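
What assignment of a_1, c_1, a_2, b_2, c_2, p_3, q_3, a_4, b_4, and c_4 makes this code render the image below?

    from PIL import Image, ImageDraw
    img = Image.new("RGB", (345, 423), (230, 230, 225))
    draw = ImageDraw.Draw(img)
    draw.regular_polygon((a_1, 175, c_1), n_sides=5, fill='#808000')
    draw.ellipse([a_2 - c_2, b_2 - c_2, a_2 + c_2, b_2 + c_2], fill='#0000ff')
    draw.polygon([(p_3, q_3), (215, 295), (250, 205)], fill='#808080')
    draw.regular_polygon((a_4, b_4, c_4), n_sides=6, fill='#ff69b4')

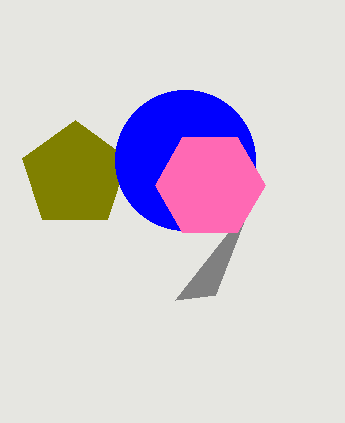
a_1 = 75; c_1 = 55; a_2 = 185; b_2 = 160; c_2 = 70; p_3 = 175; q_3 = 300; a_4 = 210; b_4 = 185; c_4 = 55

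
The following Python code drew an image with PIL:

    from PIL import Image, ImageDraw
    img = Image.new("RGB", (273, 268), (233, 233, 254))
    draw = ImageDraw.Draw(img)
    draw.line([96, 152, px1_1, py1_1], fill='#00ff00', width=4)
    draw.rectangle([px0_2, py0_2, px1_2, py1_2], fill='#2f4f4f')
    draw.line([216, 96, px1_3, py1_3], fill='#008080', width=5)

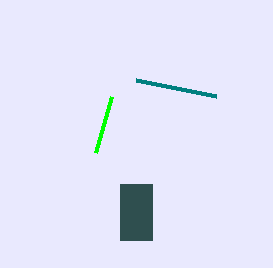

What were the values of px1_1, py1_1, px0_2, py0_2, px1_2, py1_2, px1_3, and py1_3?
px1_1 = 112
py1_1 = 96
px0_2 = 120
py0_2 = 184
px1_2 = 152
py1_2 = 240
px1_3 = 136
py1_3 = 80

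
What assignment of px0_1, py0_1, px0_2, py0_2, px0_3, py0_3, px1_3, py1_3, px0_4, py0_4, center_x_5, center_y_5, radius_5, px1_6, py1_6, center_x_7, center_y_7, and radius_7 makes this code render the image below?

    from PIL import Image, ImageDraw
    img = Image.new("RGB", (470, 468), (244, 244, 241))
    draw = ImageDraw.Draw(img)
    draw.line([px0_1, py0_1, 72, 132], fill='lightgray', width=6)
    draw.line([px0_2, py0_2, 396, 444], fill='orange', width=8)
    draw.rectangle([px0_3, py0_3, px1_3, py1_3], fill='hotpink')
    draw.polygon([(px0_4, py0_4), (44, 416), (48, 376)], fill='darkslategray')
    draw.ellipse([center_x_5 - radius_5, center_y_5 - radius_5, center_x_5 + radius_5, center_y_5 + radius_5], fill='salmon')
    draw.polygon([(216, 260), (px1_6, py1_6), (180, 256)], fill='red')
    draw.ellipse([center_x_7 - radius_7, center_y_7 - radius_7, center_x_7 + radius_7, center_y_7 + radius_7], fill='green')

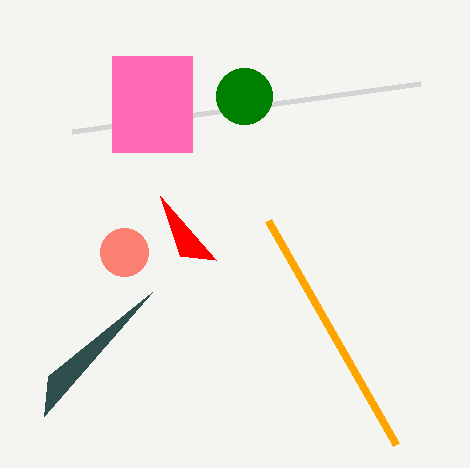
px0_1 = 420; py0_1 = 84; px0_2 = 268; py0_2 = 220; px0_3 = 112; py0_3 = 56; px1_3 = 192; py1_3 = 152; px0_4 = 152; py0_4 = 292; center_x_5 = 124; center_y_5 = 252; radius_5 = 24; px1_6 = 160; py1_6 = 196; center_x_7 = 244; center_y_7 = 96; radius_7 = 28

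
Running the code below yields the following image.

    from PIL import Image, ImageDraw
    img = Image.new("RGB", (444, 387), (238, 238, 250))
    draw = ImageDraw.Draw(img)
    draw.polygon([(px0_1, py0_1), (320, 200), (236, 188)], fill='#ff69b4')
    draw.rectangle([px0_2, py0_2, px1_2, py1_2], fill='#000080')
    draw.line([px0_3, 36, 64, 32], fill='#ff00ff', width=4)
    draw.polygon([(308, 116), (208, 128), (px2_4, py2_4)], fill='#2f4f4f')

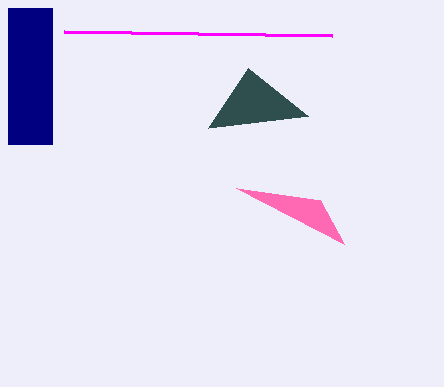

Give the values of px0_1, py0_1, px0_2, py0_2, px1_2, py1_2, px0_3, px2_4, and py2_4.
px0_1 = 344; py0_1 = 244; px0_2 = 8; py0_2 = 8; px1_2 = 52; py1_2 = 144; px0_3 = 332; px2_4 = 248; py2_4 = 68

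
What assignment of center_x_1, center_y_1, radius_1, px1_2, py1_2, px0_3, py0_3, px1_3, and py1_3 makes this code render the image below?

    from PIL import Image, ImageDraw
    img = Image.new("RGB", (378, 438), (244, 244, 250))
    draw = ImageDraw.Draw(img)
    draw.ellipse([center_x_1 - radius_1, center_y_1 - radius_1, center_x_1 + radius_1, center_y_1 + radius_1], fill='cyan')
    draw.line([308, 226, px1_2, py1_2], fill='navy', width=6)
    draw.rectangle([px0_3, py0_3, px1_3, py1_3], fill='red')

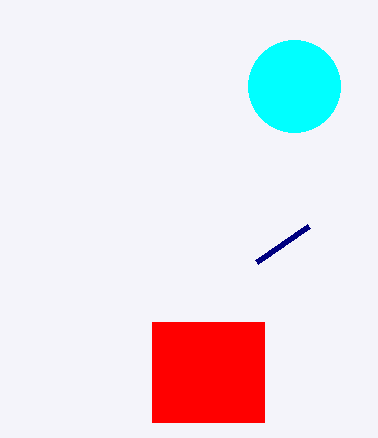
center_x_1 = 294, center_y_1 = 86, radius_1 = 46, px1_2 = 256, py1_2 = 262, px0_3 = 152, py0_3 = 322, px1_3 = 264, py1_3 = 422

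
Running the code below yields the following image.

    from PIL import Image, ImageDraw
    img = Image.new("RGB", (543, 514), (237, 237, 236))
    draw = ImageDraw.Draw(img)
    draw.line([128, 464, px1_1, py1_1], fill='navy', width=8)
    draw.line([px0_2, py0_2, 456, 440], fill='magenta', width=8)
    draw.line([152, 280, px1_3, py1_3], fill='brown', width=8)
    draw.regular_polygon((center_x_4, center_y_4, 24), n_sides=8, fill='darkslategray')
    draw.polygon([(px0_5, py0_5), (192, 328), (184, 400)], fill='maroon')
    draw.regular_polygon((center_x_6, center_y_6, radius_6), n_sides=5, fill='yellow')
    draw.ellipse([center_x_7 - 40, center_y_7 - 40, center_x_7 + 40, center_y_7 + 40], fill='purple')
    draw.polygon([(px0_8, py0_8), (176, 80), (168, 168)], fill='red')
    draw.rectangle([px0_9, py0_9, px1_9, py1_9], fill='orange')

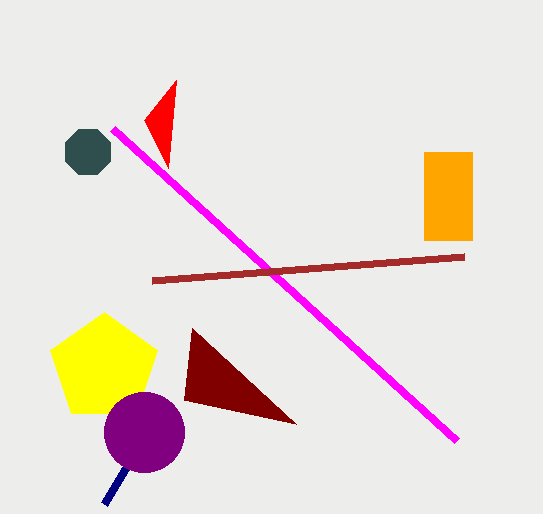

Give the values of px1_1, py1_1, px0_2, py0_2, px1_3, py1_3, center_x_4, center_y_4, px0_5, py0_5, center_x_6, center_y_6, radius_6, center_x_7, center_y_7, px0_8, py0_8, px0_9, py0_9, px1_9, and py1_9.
px1_1 = 104; py1_1 = 504; px0_2 = 112; py0_2 = 128; px1_3 = 464; py1_3 = 256; center_x_4 = 88; center_y_4 = 152; px0_5 = 296; py0_5 = 424; center_x_6 = 104; center_y_6 = 368; radius_6 = 56; center_x_7 = 144; center_y_7 = 432; px0_8 = 144; py0_8 = 120; px0_9 = 424; py0_9 = 152; px1_9 = 472; py1_9 = 240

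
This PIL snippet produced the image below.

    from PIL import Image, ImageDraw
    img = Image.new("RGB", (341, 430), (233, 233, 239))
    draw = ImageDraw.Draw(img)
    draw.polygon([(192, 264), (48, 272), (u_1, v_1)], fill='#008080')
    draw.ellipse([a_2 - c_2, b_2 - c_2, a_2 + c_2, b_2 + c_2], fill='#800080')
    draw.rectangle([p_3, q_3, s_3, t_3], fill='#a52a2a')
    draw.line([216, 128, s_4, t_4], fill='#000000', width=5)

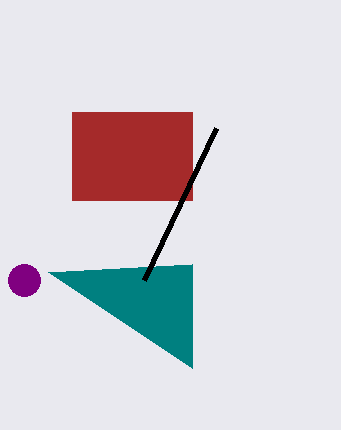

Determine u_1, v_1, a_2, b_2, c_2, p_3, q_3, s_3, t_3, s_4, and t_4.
u_1 = 192, v_1 = 368, a_2 = 24, b_2 = 280, c_2 = 16, p_3 = 72, q_3 = 112, s_3 = 192, t_3 = 200, s_4 = 144, t_4 = 280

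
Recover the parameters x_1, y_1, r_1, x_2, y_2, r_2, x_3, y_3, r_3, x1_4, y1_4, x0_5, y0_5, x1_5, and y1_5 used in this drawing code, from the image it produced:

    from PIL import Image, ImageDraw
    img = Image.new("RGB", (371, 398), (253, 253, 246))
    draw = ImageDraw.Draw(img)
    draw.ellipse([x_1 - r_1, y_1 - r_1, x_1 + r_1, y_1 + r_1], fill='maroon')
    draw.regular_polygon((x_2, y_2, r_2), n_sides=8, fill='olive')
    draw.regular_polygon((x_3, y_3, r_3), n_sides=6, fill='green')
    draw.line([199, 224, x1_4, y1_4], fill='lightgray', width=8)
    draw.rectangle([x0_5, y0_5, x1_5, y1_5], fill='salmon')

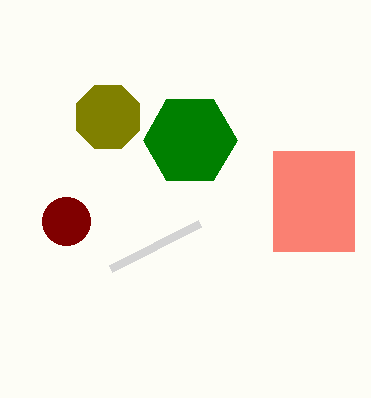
x_1 = 66, y_1 = 221, r_1 = 24, x_2 = 108, y_2 = 117, r_2 = 34, x_3 = 190, y_3 = 140, r_3 = 47, x1_4 = 110, y1_4 = 269, x0_5 = 273, y0_5 = 151, x1_5 = 354, y1_5 = 251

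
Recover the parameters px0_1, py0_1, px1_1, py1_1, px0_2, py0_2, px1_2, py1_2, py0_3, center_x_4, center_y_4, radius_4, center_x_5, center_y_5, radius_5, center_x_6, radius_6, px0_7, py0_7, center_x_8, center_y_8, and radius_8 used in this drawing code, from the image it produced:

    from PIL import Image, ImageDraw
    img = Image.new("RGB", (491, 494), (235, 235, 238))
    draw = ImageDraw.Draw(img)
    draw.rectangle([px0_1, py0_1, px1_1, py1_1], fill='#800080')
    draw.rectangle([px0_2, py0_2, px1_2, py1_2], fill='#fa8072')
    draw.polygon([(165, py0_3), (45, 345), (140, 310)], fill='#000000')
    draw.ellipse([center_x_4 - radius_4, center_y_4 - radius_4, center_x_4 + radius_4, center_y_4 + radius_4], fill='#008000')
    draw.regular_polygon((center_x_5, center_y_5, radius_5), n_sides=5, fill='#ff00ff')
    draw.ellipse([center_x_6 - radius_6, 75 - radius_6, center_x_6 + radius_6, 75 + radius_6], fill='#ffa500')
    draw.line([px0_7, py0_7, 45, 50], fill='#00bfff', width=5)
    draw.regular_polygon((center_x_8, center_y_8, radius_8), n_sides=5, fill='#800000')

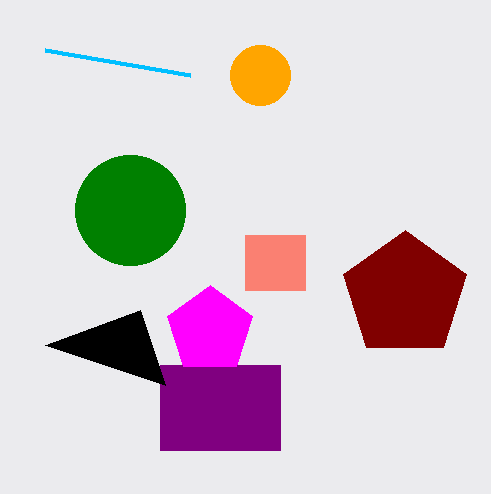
px0_1 = 160, py0_1 = 365, px1_1 = 280, py1_1 = 450, px0_2 = 245, py0_2 = 235, px1_2 = 305, py1_2 = 290, py0_3 = 385, center_x_4 = 130, center_y_4 = 210, radius_4 = 55, center_x_5 = 210, center_y_5 = 330, radius_5 = 45, center_x_6 = 260, radius_6 = 30, px0_7 = 190, py0_7 = 75, center_x_8 = 405, center_y_8 = 295, radius_8 = 65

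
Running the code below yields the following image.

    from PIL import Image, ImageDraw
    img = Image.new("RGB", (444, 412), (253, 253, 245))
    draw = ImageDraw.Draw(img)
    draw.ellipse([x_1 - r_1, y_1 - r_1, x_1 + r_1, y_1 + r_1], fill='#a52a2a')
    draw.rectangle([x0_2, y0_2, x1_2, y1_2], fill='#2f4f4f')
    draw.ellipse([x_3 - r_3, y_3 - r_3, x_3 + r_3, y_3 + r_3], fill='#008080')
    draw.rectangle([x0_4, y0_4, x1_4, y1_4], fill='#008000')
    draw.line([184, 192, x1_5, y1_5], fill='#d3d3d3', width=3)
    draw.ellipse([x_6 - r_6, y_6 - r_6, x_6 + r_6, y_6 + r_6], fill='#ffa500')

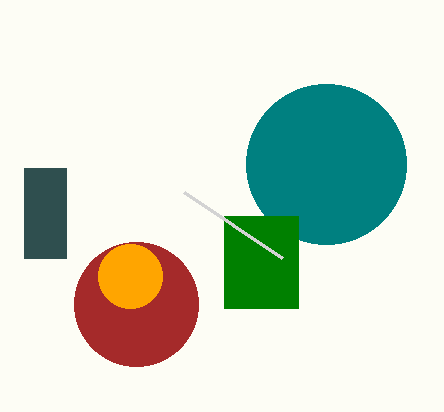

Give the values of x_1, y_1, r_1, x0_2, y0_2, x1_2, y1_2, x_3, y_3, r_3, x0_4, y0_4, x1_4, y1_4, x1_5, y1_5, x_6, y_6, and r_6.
x_1 = 136
y_1 = 304
r_1 = 62
x0_2 = 24
y0_2 = 168
x1_2 = 66
y1_2 = 258
x_3 = 326
y_3 = 164
r_3 = 80
x0_4 = 224
y0_4 = 216
x1_4 = 298
y1_4 = 308
x1_5 = 282
y1_5 = 258
x_6 = 130
y_6 = 276
r_6 = 32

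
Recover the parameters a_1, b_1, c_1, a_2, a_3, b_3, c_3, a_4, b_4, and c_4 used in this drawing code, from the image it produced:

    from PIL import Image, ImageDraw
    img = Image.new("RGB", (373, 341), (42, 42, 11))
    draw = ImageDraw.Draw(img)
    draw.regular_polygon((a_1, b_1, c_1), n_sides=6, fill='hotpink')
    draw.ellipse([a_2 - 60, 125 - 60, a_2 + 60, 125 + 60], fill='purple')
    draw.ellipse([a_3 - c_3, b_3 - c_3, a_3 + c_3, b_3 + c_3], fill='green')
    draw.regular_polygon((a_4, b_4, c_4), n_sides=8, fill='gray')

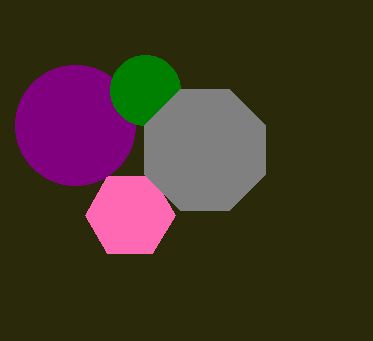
a_1 = 130; b_1 = 215; c_1 = 45; a_2 = 75; a_3 = 145; b_3 = 90; c_3 = 35; a_4 = 205; b_4 = 150; c_4 = 65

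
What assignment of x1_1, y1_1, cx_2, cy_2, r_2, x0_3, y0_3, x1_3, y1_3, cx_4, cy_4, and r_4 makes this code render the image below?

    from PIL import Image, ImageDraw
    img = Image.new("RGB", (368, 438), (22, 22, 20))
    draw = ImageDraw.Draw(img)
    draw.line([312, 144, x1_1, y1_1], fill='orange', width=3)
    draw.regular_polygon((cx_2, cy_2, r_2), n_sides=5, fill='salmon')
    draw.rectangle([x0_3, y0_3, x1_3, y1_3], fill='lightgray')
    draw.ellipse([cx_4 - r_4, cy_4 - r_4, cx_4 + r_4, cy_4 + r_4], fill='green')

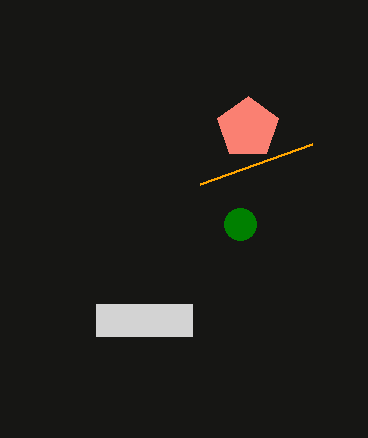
x1_1 = 200; y1_1 = 184; cx_2 = 248; cy_2 = 128; r_2 = 32; x0_3 = 96; y0_3 = 304; x1_3 = 192; y1_3 = 336; cx_4 = 240; cy_4 = 224; r_4 = 16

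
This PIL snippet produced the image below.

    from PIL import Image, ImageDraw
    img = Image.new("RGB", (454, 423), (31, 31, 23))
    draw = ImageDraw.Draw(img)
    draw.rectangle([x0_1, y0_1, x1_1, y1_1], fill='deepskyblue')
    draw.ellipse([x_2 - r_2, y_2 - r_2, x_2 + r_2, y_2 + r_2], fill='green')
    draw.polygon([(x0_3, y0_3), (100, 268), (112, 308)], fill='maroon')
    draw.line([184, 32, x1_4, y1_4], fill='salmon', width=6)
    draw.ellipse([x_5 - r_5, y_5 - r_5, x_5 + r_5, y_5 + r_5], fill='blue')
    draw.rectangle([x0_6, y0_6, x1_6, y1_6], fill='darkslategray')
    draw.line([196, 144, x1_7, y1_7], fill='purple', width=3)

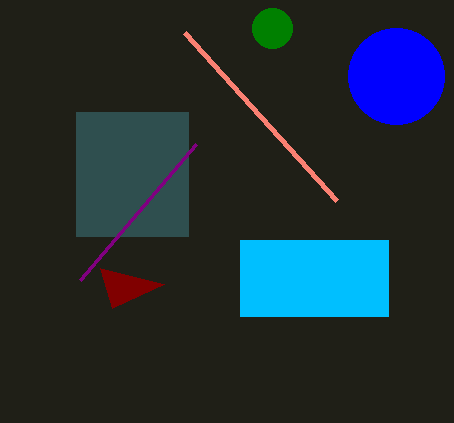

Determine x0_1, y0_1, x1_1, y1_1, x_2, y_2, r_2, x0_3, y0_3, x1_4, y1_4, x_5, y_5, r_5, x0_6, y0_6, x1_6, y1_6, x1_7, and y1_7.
x0_1 = 240
y0_1 = 240
x1_1 = 388
y1_1 = 316
x_2 = 272
y_2 = 28
r_2 = 20
x0_3 = 164
y0_3 = 284
x1_4 = 336
y1_4 = 200
x_5 = 396
y_5 = 76
r_5 = 48
x0_6 = 76
y0_6 = 112
x1_6 = 188
y1_6 = 236
x1_7 = 80
y1_7 = 280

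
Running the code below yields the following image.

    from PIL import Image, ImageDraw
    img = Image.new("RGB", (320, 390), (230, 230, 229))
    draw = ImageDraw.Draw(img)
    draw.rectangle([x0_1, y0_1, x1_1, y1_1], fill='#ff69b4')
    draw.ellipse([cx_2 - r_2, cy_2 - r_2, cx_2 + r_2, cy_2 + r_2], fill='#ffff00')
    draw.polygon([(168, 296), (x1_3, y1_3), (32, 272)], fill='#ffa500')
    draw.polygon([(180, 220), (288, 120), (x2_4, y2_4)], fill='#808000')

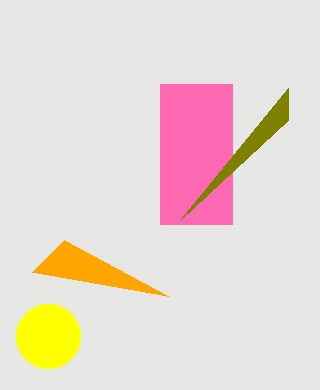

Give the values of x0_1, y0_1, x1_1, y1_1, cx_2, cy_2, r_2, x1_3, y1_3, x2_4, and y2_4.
x0_1 = 160, y0_1 = 84, x1_1 = 232, y1_1 = 224, cx_2 = 48, cy_2 = 336, r_2 = 32, x1_3 = 64, y1_3 = 240, x2_4 = 288, y2_4 = 88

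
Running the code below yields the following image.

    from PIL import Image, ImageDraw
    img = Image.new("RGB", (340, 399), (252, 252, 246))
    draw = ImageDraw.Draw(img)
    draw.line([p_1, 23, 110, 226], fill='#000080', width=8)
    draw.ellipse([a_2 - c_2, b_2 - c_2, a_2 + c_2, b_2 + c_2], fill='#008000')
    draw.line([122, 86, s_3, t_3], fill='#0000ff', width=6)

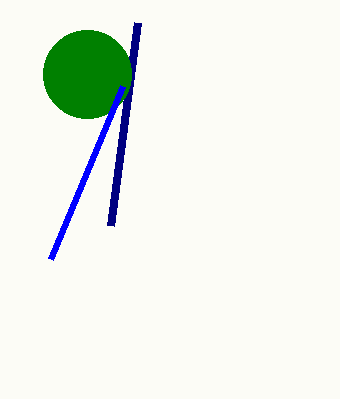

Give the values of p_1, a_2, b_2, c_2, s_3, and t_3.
p_1 = 137; a_2 = 87; b_2 = 74; c_2 = 44; s_3 = 50; t_3 = 259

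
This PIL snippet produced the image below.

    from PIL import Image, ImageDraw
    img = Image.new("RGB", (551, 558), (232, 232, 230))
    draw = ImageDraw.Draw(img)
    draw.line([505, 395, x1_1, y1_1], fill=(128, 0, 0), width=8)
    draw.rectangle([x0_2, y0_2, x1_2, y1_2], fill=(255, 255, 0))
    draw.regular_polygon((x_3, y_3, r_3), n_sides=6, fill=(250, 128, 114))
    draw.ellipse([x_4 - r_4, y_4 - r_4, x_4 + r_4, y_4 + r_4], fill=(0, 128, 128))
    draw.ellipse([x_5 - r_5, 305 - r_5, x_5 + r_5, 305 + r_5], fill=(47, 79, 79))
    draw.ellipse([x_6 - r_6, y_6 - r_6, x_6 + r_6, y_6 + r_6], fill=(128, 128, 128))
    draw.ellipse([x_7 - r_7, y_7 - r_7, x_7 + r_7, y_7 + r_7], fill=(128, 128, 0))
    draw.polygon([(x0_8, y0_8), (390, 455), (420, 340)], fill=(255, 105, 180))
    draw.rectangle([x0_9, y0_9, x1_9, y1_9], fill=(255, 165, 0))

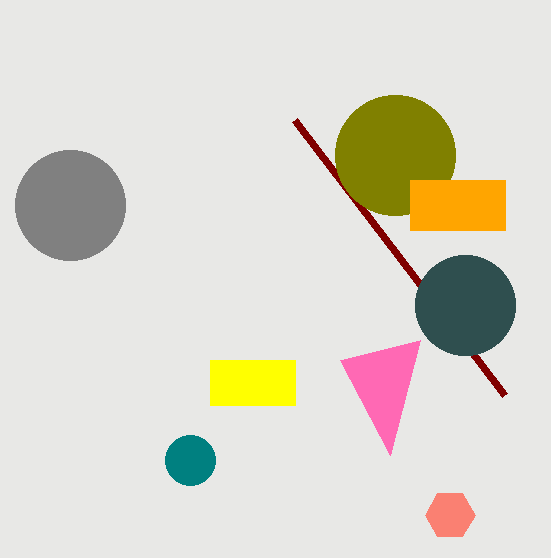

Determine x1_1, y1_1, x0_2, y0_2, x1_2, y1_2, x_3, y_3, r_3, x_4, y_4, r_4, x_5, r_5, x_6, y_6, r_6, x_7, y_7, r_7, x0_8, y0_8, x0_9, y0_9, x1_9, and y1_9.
x1_1 = 295
y1_1 = 120
x0_2 = 210
y0_2 = 360
x1_2 = 295
y1_2 = 405
x_3 = 450
y_3 = 515
r_3 = 25
x_4 = 190
y_4 = 460
r_4 = 25
x_5 = 465
r_5 = 50
x_6 = 70
y_6 = 205
r_6 = 55
x_7 = 395
y_7 = 155
r_7 = 60
x0_8 = 340
y0_8 = 360
x0_9 = 410
y0_9 = 180
x1_9 = 505
y1_9 = 230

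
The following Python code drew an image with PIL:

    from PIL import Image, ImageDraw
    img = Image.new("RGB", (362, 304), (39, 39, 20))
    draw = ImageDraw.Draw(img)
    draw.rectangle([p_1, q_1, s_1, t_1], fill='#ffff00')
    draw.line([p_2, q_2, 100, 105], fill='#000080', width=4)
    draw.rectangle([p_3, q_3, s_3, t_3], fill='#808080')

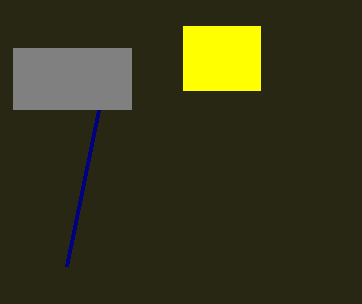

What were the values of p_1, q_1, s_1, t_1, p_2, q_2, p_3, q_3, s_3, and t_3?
p_1 = 183
q_1 = 26
s_1 = 260
t_1 = 90
p_2 = 67
q_2 = 266
p_3 = 13
q_3 = 48
s_3 = 131
t_3 = 109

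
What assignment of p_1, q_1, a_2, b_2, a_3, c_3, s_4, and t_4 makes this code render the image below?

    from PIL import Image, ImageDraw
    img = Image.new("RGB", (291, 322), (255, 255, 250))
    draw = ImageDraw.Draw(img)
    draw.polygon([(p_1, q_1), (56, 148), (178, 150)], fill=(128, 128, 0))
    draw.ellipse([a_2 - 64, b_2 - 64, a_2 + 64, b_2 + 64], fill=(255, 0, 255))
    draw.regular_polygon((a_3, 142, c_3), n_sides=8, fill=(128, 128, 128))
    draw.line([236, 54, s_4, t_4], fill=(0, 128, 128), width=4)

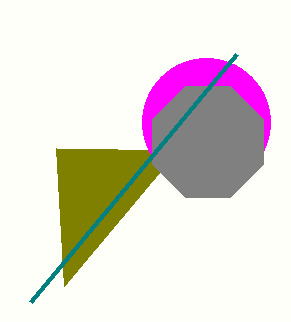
p_1 = 64
q_1 = 286
a_2 = 206
b_2 = 122
a_3 = 208
c_3 = 60
s_4 = 30
t_4 = 302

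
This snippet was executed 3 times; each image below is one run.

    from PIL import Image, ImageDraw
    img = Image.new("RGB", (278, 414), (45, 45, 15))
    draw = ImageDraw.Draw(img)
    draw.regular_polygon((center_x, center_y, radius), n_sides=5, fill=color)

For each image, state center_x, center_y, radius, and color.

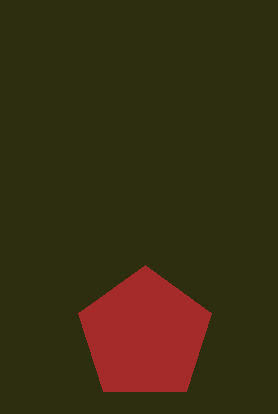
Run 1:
center_x = 145, center_y = 335, radius = 70, color = 'brown'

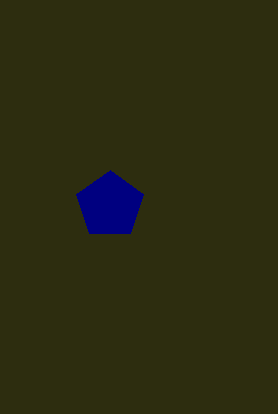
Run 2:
center_x = 110; center_y = 205; radius = 35; color = 'navy'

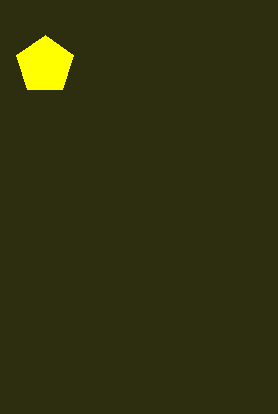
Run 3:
center_x = 45, center_y = 65, radius = 30, color = 'yellow'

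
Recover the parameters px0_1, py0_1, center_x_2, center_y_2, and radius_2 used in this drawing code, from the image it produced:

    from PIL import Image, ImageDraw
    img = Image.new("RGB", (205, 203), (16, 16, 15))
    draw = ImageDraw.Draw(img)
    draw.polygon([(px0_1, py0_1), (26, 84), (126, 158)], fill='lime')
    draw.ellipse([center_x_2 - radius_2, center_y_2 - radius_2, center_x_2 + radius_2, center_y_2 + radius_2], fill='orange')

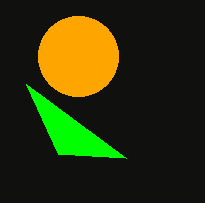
px0_1 = 58
py0_1 = 154
center_x_2 = 78
center_y_2 = 56
radius_2 = 40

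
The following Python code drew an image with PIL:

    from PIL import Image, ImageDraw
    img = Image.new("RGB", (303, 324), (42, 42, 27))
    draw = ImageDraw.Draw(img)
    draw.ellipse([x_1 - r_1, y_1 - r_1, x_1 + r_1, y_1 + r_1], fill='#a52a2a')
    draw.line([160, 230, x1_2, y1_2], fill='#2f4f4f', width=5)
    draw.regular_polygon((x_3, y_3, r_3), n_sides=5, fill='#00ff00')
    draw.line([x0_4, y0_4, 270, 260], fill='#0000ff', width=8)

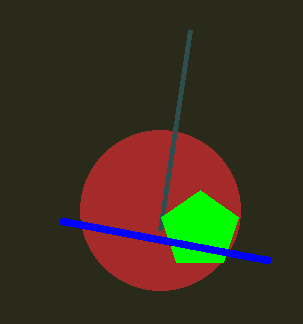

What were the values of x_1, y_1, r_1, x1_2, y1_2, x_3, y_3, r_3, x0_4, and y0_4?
x_1 = 160, y_1 = 210, r_1 = 80, x1_2 = 190, y1_2 = 30, x_3 = 200, y_3 = 230, r_3 = 40, x0_4 = 60, y0_4 = 220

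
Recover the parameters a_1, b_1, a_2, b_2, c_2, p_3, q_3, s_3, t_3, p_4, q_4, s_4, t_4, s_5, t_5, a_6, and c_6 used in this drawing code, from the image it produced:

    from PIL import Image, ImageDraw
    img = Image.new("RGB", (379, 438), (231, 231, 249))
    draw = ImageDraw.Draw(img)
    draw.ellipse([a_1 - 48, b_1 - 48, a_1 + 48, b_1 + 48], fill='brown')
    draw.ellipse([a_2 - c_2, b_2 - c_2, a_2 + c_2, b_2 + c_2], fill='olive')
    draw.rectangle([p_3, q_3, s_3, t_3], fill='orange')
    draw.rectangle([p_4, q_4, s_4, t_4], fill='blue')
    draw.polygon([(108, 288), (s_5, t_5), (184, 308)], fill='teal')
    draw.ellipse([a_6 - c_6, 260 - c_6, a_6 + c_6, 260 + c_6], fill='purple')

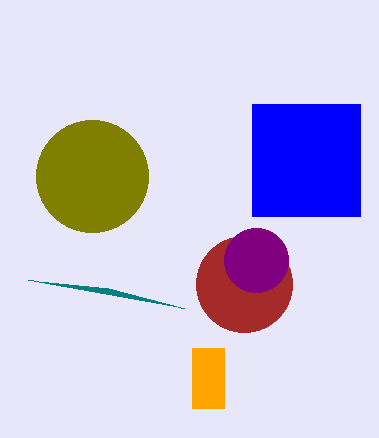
a_1 = 244, b_1 = 284, a_2 = 92, b_2 = 176, c_2 = 56, p_3 = 192, q_3 = 348, s_3 = 224, t_3 = 408, p_4 = 252, q_4 = 104, s_4 = 360, t_4 = 216, s_5 = 28, t_5 = 280, a_6 = 256, c_6 = 32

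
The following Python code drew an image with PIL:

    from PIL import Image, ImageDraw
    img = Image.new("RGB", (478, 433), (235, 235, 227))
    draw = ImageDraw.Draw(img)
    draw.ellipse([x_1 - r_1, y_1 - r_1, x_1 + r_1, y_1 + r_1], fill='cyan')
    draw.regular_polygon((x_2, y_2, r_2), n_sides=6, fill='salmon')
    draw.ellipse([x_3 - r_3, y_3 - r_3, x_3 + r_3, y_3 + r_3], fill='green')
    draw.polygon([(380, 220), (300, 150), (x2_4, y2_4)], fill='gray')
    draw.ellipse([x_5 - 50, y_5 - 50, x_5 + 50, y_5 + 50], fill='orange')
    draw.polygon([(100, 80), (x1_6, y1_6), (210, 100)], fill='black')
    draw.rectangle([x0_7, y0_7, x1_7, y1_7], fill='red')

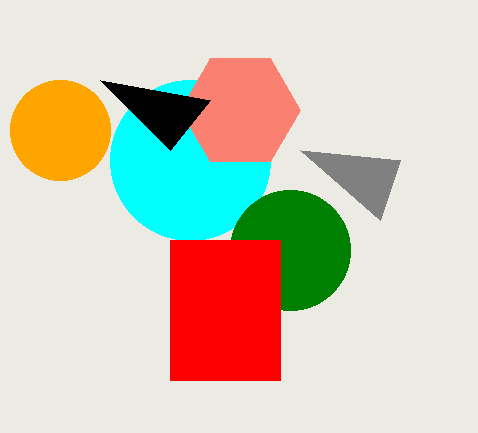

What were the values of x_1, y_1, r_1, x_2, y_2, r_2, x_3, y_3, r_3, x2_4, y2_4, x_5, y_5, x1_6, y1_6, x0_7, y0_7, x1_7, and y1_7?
x_1 = 190; y_1 = 160; r_1 = 80; x_2 = 240; y_2 = 110; r_2 = 60; x_3 = 290; y_3 = 250; r_3 = 60; x2_4 = 400; y2_4 = 160; x_5 = 60; y_5 = 130; x1_6 = 170; y1_6 = 150; x0_7 = 170; y0_7 = 240; x1_7 = 280; y1_7 = 380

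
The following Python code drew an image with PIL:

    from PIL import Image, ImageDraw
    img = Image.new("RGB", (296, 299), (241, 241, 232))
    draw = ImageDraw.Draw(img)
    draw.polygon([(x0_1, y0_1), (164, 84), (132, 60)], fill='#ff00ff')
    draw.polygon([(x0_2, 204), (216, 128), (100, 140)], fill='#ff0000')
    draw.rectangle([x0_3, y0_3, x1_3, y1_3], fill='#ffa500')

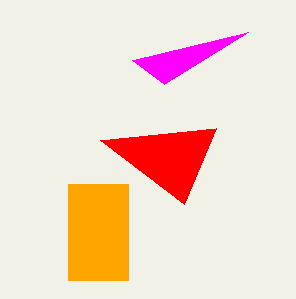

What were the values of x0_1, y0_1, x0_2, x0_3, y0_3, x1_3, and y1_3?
x0_1 = 248
y0_1 = 32
x0_2 = 184
x0_3 = 68
y0_3 = 184
x1_3 = 128
y1_3 = 280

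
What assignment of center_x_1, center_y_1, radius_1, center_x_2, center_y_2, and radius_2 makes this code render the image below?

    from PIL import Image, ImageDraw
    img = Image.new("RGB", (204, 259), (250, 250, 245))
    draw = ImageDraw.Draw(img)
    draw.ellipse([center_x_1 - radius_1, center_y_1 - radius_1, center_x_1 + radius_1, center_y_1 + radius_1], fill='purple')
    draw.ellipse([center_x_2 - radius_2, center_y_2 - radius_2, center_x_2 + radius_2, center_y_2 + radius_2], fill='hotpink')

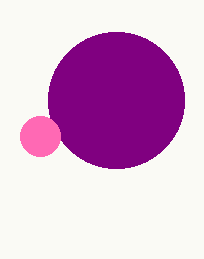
center_x_1 = 116; center_y_1 = 100; radius_1 = 68; center_x_2 = 40; center_y_2 = 136; radius_2 = 20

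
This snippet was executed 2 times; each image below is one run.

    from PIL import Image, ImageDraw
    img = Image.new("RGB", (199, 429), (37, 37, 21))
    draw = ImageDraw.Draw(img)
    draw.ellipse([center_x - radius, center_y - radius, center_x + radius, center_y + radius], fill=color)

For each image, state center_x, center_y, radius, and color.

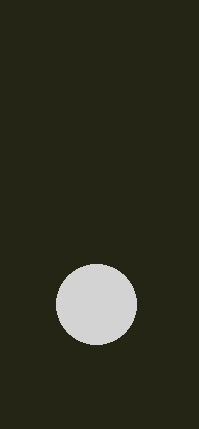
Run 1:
center_x = 96; center_y = 304; radius = 40; color = 'lightgray'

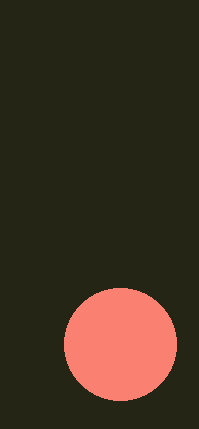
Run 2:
center_x = 120; center_y = 344; radius = 56; color = 'salmon'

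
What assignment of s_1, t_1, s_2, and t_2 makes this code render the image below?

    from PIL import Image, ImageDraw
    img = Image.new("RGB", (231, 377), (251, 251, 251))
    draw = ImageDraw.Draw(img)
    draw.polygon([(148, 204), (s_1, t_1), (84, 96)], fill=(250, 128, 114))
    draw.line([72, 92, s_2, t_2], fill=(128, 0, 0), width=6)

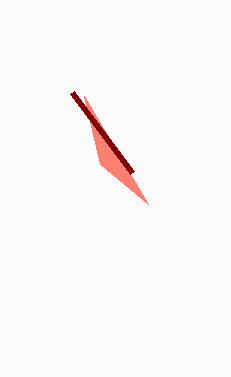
s_1 = 100, t_1 = 164, s_2 = 132, t_2 = 172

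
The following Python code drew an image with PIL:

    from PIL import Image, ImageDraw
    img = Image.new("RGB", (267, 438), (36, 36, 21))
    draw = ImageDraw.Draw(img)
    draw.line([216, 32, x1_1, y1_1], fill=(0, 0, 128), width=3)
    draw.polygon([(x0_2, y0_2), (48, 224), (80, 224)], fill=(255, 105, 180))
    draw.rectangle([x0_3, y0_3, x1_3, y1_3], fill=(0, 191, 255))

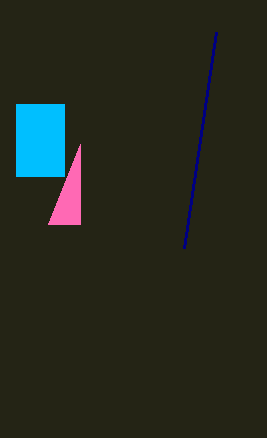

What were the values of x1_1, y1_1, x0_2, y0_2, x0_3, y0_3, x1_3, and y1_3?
x1_1 = 184, y1_1 = 248, x0_2 = 80, y0_2 = 144, x0_3 = 16, y0_3 = 104, x1_3 = 64, y1_3 = 176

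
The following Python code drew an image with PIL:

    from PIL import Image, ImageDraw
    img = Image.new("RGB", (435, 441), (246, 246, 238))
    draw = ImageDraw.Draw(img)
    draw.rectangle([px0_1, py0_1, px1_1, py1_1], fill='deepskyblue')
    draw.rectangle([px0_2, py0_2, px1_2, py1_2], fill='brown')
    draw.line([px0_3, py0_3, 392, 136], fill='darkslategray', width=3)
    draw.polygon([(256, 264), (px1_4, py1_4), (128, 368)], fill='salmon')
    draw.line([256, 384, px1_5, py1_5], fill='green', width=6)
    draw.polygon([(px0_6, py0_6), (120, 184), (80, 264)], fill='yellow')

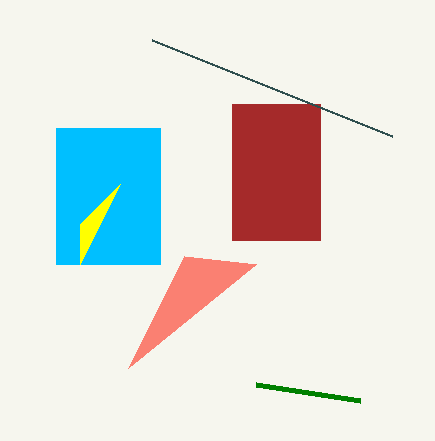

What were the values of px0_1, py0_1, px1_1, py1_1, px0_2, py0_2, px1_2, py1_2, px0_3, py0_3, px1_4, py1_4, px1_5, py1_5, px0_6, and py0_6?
px0_1 = 56, py0_1 = 128, px1_1 = 160, py1_1 = 264, px0_2 = 232, py0_2 = 104, px1_2 = 320, py1_2 = 240, px0_3 = 152, py0_3 = 40, px1_4 = 184, py1_4 = 256, px1_5 = 360, py1_5 = 400, px0_6 = 80, py0_6 = 224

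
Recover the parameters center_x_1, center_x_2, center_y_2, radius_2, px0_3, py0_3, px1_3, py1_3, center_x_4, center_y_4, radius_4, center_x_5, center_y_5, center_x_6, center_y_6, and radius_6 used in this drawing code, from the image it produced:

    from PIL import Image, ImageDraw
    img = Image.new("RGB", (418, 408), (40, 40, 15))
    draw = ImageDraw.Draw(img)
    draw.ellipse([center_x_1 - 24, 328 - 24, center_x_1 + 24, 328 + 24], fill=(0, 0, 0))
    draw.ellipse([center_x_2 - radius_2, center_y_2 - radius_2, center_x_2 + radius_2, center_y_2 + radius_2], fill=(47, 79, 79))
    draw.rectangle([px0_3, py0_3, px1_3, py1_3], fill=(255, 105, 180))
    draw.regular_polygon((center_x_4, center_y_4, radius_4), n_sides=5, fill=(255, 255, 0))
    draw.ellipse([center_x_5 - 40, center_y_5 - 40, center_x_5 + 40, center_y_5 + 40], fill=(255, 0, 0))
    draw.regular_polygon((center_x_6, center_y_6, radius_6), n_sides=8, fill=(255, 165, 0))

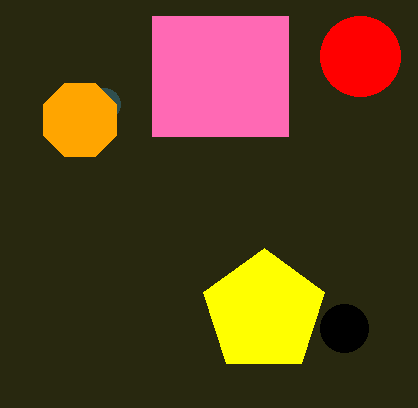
center_x_1 = 344, center_x_2 = 104, center_y_2 = 104, radius_2 = 16, px0_3 = 152, py0_3 = 16, px1_3 = 288, py1_3 = 136, center_x_4 = 264, center_y_4 = 312, radius_4 = 64, center_x_5 = 360, center_y_5 = 56, center_x_6 = 80, center_y_6 = 120, radius_6 = 40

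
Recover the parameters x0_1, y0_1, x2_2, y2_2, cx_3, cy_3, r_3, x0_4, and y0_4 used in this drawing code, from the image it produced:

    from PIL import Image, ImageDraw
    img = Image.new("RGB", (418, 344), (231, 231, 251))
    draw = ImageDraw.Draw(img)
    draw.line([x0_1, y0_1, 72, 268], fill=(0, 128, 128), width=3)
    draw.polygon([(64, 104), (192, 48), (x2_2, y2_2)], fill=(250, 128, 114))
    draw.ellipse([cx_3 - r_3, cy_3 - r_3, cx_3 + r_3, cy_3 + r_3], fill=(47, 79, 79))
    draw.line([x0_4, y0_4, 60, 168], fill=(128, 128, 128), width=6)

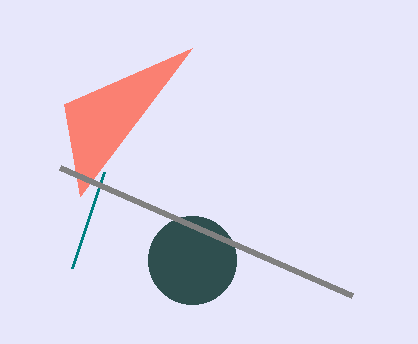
x0_1 = 104
y0_1 = 172
x2_2 = 80
y2_2 = 196
cx_3 = 192
cy_3 = 260
r_3 = 44
x0_4 = 352
y0_4 = 296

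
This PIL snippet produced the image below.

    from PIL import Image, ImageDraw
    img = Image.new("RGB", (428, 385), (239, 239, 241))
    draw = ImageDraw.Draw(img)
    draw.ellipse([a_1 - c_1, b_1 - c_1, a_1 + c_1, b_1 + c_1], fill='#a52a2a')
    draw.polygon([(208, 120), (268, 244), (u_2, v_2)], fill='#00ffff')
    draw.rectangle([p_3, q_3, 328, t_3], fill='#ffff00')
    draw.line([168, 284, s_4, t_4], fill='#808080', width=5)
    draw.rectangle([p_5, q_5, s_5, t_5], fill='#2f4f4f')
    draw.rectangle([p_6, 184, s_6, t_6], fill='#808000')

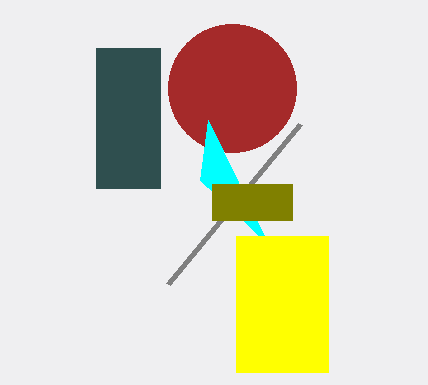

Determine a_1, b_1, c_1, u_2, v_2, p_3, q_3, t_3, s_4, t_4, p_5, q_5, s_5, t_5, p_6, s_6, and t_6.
a_1 = 232; b_1 = 88; c_1 = 64; u_2 = 200; v_2 = 180; p_3 = 236; q_3 = 236; t_3 = 372; s_4 = 300; t_4 = 124; p_5 = 96; q_5 = 48; s_5 = 160; t_5 = 188; p_6 = 212; s_6 = 292; t_6 = 220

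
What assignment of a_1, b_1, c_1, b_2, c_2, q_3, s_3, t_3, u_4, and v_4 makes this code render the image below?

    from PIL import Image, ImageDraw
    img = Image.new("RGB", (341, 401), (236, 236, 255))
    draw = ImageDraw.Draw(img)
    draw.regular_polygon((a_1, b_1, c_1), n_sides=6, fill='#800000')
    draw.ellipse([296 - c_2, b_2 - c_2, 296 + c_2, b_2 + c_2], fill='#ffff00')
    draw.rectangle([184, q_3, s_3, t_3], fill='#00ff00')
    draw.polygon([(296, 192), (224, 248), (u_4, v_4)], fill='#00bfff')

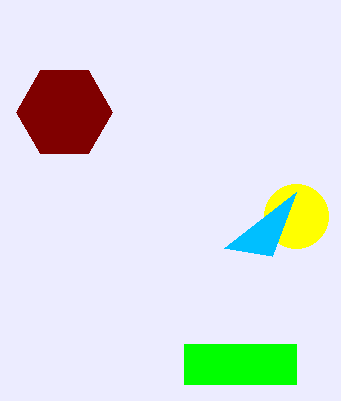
a_1 = 64
b_1 = 112
c_1 = 48
b_2 = 216
c_2 = 32
q_3 = 344
s_3 = 296
t_3 = 384
u_4 = 272
v_4 = 256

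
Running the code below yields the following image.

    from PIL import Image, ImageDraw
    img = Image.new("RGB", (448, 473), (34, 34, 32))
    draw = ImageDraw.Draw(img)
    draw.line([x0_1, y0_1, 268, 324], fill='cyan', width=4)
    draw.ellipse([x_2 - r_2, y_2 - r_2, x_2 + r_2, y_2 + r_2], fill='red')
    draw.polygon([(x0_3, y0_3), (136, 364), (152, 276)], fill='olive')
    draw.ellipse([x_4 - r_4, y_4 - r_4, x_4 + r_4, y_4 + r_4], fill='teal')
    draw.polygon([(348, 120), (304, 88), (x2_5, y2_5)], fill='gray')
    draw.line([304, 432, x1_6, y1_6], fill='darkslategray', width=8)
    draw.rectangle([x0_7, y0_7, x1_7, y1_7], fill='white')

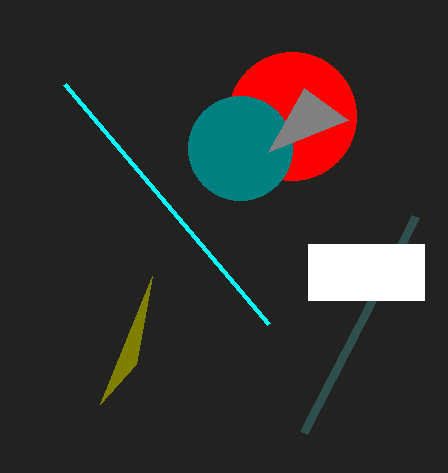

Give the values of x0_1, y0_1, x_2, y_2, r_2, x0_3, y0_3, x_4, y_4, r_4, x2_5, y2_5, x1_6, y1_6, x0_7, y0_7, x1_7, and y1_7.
x0_1 = 64
y0_1 = 84
x_2 = 292
y_2 = 116
r_2 = 64
x0_3 = 100
y0_3 = 404
x_4 = 240
y_4 = 148
r_4 = 52
x2_5 = 268
y2_5 = 152
x1_6 = 416
y1_6 = 216
x0_7 = 308
y0_7 = 244
x1_7 = 424
y1_7 = 300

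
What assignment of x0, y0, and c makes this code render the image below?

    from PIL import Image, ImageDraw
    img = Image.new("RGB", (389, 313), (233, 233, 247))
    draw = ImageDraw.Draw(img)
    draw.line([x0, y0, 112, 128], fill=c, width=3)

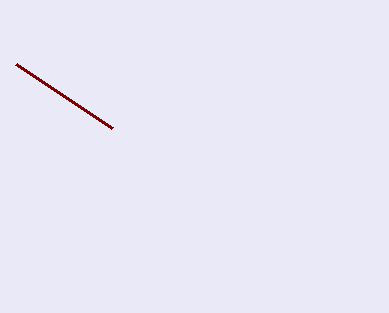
x0 = 16
y0 = 64
c = 'maroon'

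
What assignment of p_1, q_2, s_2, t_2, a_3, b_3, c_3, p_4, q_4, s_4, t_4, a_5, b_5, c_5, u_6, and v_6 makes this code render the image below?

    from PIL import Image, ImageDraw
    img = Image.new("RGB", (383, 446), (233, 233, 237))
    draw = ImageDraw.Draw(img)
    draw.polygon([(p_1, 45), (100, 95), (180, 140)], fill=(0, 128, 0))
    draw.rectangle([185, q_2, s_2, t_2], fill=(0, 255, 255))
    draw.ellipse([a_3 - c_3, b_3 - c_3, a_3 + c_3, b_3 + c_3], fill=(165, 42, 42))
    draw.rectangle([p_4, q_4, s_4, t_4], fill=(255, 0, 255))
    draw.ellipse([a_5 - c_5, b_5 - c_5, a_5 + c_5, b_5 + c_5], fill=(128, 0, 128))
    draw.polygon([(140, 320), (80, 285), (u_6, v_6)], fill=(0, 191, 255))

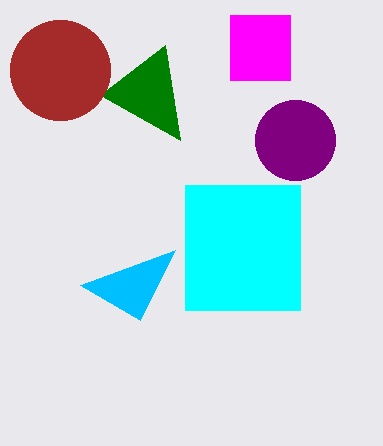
p_1 = 165, q_2 = 185, s_2 = 300, t_2 = 310, a_3 = 60, b_3 = 70, c_3 = 50, p_4 = 230, q_4 = 15, s_4 = 290, t_4 = 80, a_5 = 295, b_5 = 140, c_5 = 40, u_6 = 175, v_6 = 250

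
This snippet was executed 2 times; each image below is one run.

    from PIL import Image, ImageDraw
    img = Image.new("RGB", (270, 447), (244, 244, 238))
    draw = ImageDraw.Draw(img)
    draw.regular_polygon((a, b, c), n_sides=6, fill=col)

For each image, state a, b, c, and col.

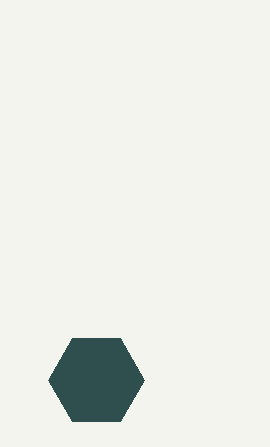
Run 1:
a = 96, b = 380, c = 48, col = 'darkslategray'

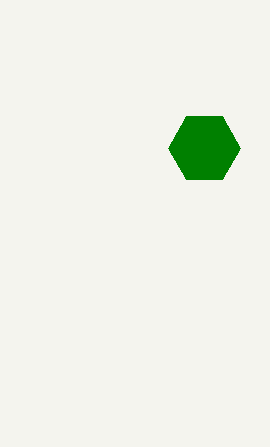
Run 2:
a = 204; b = 148; c = 36; col = 'green'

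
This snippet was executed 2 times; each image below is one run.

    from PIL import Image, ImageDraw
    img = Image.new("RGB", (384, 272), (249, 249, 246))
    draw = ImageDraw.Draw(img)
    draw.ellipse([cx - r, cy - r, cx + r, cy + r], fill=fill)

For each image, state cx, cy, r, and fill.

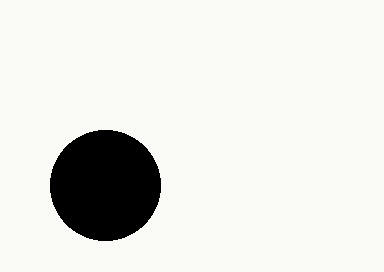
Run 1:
cx = 105
cy = 185
r = 55
fill = 'black'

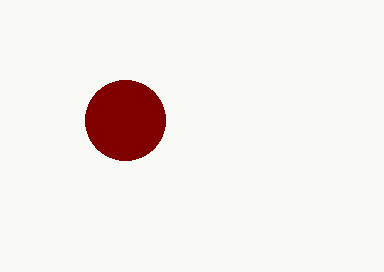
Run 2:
cx = 125
cy = 120
r = 40
fill = 'maroon'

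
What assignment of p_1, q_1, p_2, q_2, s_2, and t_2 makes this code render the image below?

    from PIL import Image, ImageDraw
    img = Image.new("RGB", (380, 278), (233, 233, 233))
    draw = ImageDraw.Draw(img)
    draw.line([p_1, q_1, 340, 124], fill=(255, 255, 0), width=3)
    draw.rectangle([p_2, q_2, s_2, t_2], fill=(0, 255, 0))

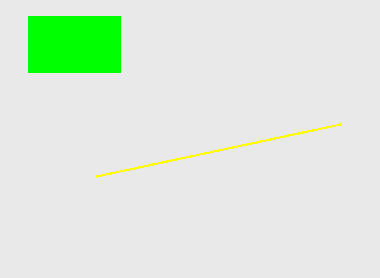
p_1 = 96; q_1 = 176; p_2 = 28; q_2 = 16; s_2 = 120; t_2 = 72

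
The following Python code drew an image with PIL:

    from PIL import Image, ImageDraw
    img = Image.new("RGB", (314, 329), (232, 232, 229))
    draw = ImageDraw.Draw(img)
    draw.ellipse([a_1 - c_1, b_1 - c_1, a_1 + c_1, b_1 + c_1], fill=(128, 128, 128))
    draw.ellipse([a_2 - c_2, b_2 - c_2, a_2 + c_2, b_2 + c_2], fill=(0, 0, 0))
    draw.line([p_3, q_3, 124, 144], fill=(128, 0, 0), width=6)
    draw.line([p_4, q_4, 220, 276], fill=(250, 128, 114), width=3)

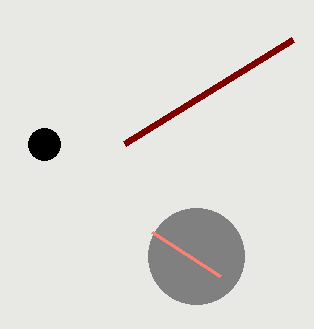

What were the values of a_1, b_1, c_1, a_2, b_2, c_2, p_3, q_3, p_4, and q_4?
a_1 = 196
b_1 = 256
c_1 = 48
a_2 = 44
b_2 = 144
c_2 = 16
p_3 = 292
q_3 = 40
p_4 = 152
q_4 = 232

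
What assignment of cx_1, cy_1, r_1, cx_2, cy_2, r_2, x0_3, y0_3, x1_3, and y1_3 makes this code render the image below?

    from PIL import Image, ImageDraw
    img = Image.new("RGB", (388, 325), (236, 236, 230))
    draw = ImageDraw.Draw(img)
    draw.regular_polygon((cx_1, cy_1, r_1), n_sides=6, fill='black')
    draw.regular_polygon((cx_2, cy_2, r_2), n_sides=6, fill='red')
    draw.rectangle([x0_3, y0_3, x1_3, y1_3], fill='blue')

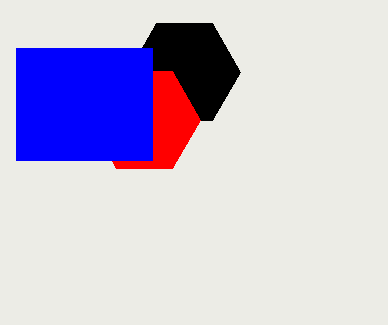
cx_1 = 184; cy_1 = 72; r_1 = 56; cx_2 = 144; cy_2 = 120; r_2 = 56; x0_3 = 16; y0_3 = 48; x1_3 = 152; y1_3 = 160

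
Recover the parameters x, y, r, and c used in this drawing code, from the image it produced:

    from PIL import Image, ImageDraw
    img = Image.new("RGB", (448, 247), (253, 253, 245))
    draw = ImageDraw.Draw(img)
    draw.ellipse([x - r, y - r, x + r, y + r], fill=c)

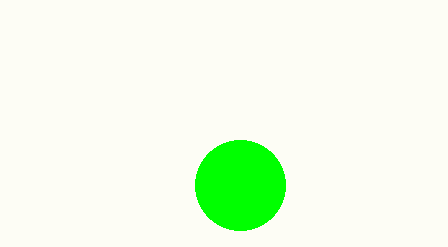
x = 240, y = 185, r = 45, c = 'lime'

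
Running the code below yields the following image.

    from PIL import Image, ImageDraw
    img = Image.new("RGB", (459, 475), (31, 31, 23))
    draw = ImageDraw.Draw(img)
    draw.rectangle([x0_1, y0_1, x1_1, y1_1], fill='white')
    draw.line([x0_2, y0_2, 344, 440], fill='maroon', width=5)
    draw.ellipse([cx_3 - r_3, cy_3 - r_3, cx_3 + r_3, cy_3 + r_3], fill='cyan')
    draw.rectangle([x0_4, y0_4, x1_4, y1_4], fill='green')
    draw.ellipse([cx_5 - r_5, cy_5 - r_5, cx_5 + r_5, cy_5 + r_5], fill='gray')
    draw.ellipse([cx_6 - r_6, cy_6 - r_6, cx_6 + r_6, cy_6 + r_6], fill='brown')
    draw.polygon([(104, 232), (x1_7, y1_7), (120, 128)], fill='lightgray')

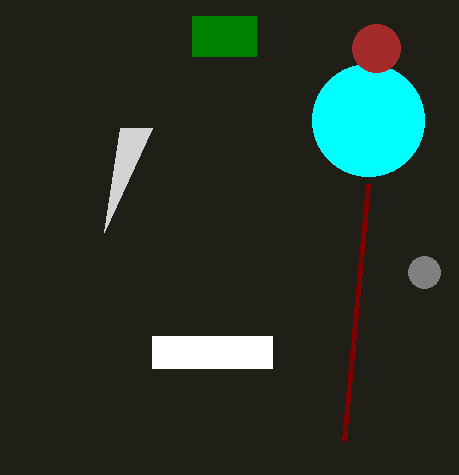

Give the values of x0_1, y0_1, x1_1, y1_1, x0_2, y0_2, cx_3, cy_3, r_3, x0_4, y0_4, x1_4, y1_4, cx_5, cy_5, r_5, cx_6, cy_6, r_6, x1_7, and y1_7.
x0_1 = 152; y0_1 = 336; x1_1 = 272; y1_1 = 368; x0_2 = 368; y0_2 = 184; cx_3 = 368; cy_3 = 120; r_3 = 56; x0_4 = 192; y0_4 = 16; x1_4 = 256; y1_4 = 56; cx_5 = 424; cy_5 = 272; r_5 = 16; cx_6 = 376; cy_6 = 48; r_6 = 24; x1_7 = 152; y1_7 = 128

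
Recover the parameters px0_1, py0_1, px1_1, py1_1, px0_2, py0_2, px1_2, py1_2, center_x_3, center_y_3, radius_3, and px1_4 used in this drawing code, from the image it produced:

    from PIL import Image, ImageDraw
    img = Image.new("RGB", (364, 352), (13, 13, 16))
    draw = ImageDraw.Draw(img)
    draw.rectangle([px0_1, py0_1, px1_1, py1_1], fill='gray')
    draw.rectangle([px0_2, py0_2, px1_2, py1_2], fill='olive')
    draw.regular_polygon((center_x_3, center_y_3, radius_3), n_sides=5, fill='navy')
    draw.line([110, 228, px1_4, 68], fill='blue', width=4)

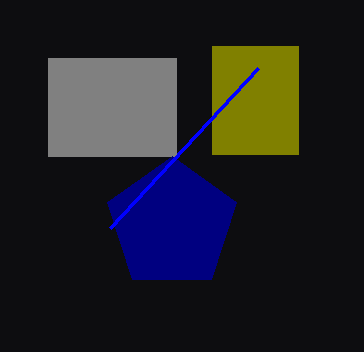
px0_1 = 48; py0_1 = 58; px1_1 = 176; py1_1 = 156; px0_2 = 212; py0_2 = 46; px1_2 = 298; py1_2 = 154; center_x_3 = 172; center_y_3 = 224; radius_3 = 68; px1_4 = 258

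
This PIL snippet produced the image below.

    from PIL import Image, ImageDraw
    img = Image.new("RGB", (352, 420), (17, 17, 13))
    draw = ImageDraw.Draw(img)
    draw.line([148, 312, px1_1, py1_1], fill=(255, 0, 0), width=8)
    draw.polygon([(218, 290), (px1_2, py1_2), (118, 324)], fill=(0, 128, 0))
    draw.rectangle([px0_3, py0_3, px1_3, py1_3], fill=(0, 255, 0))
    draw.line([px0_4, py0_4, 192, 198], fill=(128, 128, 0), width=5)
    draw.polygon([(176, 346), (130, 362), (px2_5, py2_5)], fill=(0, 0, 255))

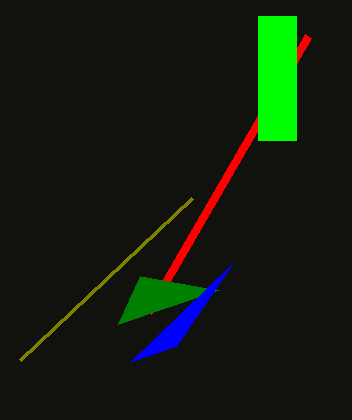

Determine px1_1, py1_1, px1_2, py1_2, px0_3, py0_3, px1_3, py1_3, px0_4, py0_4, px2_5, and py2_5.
px1_1 = 308; py1_1 = 36; px1_2 = 140; py1_2 = 276; px0_3 = 258; py0_3 = 16; px1_3 = 296; py1_3 = 140; px0_4 = 20; py0_4 = 360; px2_5 = 232; py2_5 = 264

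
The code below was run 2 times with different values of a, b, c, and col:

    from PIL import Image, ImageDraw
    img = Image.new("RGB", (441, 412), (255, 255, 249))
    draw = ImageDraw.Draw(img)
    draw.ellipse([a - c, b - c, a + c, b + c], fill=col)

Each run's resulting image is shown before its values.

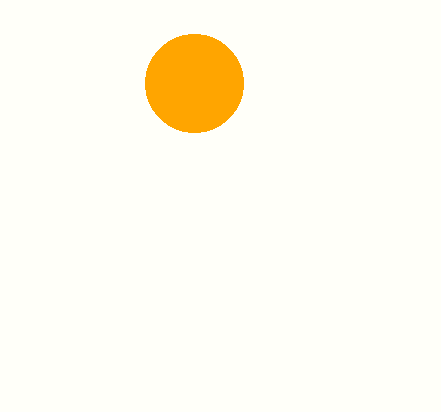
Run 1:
a = 194
b = 83
c = 49
col = 'orange'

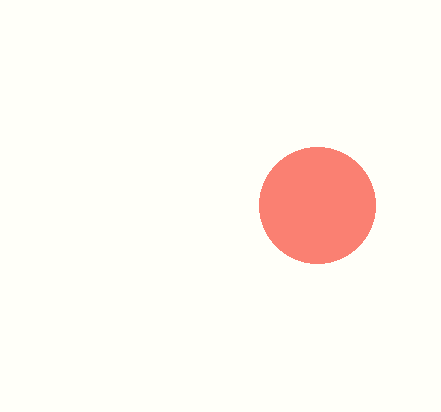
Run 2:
a = 317; b = 205; c = 58; col = 'salmon'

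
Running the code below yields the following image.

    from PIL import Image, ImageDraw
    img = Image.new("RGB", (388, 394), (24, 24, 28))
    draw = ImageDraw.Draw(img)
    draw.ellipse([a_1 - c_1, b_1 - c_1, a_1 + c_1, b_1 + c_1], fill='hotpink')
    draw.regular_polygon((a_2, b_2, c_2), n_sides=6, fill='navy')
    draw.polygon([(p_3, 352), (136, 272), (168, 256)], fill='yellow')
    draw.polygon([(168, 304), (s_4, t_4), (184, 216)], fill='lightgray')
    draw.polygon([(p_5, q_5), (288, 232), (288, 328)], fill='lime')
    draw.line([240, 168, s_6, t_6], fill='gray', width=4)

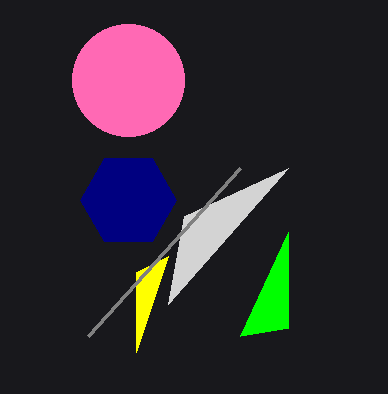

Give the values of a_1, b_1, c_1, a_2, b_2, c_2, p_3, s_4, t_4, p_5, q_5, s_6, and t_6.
a_1 = 128, b_1 = 80, c_1 = 56, a_2 = 128, b_2 = 200, c_2 = 48, p_3 = 136, s_4 = 288, t_4 = 168, p_5 = 240, q_5 = 336, s_6 = 88, t_6 = 336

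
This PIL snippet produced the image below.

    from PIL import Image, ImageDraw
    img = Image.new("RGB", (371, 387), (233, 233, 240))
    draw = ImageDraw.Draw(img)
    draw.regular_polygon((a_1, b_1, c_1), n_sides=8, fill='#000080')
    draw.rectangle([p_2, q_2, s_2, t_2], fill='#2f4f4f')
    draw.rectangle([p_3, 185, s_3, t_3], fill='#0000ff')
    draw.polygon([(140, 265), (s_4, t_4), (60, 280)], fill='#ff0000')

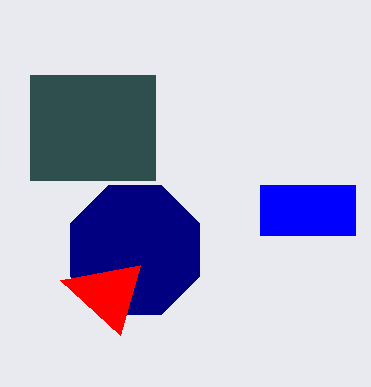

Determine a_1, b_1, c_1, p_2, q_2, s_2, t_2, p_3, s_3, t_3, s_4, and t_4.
a_1 = 135, b_1 = 250, c_1 = 70, p_2 = 30, q_2 = 75, s_2 = 155, t_2 = 180, p_3 = 260, s_3 = 355, t_3 = 235, s_4 = 120, t_4 = 335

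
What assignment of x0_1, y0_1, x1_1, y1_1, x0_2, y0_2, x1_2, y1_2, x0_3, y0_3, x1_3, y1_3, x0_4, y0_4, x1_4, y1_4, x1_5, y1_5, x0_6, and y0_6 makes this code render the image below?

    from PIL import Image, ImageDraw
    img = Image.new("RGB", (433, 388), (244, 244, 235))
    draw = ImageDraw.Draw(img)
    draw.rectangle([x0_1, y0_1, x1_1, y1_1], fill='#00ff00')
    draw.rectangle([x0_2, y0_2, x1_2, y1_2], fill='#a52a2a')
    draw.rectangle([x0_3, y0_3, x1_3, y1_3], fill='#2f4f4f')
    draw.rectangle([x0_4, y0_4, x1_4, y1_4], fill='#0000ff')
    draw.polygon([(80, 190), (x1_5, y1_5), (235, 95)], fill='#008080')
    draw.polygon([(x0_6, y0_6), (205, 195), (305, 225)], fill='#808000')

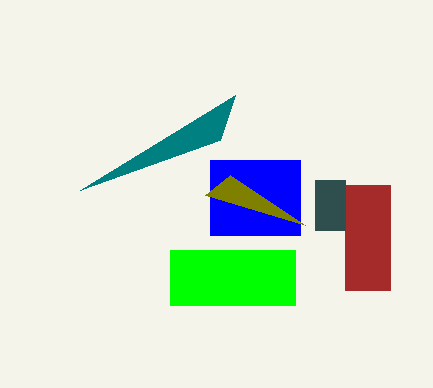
x0_1 = 170, y0_1 = 250, x1_1 = 295, y1_1 = 305, x0_2 = 345, y0_2 = 185, x1_2 = 390, y1_2 = 290, x0_3 = 315, y0_3 = 180, x1_3 = 345, y1_3 = 230, x0_4 = 210, y0_4 = 160, x1_4 = 300, y1_4 = 235, x1_5 = 220, y1_5 = 140, x0_6 = 230, y0_6 = 175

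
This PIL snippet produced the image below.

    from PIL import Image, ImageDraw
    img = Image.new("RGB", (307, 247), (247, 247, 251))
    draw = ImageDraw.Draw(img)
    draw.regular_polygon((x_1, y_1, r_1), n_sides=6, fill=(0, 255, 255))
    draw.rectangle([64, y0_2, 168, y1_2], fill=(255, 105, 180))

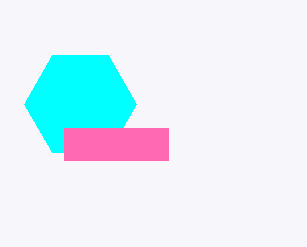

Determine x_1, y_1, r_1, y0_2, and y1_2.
x_1 = 80, y_1 = 104, r_1 = 56, y0_2 = 128, y1_2 = 160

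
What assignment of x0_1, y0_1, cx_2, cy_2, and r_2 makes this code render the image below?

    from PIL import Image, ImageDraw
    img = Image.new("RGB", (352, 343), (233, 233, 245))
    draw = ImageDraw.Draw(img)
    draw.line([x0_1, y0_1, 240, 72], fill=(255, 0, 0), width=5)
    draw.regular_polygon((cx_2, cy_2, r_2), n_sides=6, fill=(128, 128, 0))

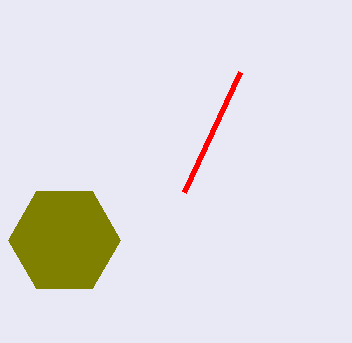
x0_1 = 184, y0_1 = 192, cx_2 = 64, cy_2 = 240, r_2 = 56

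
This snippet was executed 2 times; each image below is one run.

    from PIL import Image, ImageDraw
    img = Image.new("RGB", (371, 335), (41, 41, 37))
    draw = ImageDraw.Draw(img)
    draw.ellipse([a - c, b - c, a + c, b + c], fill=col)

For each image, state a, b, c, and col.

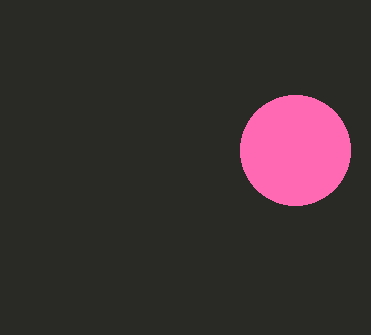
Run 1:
a = 295; b = 150; c = 55; col = 'hotpink'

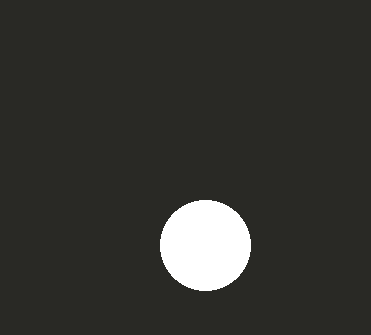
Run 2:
a = 205; b = 245; c = 45; col = 'white'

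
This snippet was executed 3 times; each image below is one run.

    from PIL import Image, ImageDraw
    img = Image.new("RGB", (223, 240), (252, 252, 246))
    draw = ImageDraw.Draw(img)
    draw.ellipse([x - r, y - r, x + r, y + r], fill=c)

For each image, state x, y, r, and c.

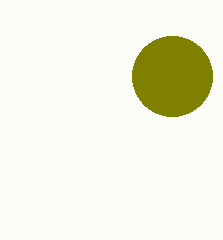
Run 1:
x = 172; y = 76; r = 40; c = 'olive'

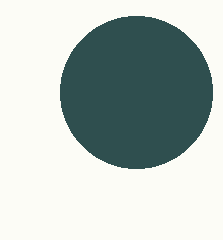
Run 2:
x = 136
y = 92
r = 76
c = 'darkslategray'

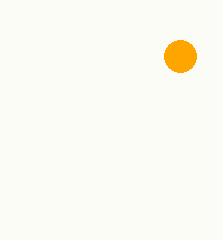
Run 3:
x = 180, y = 56, r = 16, c = 'orange'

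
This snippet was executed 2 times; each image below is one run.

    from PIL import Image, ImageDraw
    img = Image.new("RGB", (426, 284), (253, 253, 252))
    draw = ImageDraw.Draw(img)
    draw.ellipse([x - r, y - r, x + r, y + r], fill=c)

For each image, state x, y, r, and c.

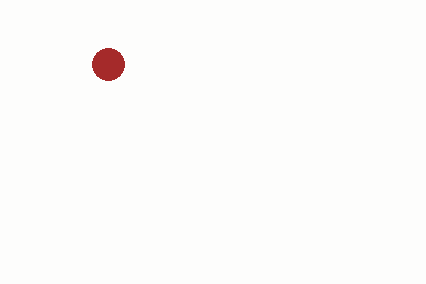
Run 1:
x = 108, y = 64, r = 16, c = 'brown'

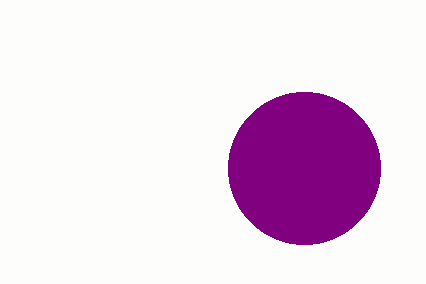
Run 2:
x = 304
y = 168
r = 76
c = 'purple'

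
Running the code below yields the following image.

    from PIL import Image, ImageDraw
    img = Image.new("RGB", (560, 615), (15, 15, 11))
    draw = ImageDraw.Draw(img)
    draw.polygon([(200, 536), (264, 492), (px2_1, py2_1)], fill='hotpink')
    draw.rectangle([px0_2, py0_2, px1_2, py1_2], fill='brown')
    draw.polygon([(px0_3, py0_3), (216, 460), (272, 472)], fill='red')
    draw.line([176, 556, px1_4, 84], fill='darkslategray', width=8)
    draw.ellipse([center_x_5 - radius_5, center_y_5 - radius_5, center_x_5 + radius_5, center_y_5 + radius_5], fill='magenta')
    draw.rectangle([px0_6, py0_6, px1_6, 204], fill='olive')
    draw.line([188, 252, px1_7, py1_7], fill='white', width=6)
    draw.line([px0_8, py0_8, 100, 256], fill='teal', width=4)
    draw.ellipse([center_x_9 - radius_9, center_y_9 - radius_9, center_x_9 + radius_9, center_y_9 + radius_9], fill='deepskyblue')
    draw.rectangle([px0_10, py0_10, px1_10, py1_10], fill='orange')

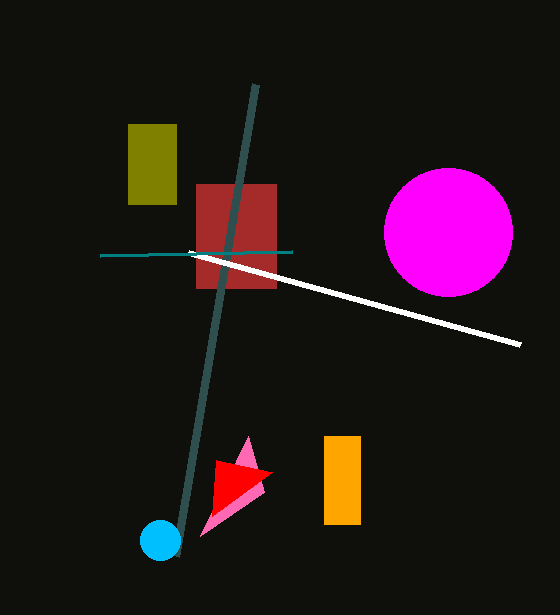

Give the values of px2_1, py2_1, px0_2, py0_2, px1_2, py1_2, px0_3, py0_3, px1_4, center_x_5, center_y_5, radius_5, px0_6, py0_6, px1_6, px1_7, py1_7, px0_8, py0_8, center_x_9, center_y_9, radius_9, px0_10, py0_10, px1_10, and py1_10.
px2_1 = 248
py2_1 = 436
px0_2 = 196
py0_2 = 184
px1_2 = 276
py1_2 = 288
px0_3 = 212
py0_3 = 516
px1_4 = 256
center_x_5 = 448
center_y_5 = 232
radius_5 = 64
px0_6 = 128
py0_6 = 124
px1_6 = 176
px1_7 = 520
py1_7 = 344
px0_8 = 292
py0_8 = 252
center_x_9 = 160
center_y_9 = 540
radius_9 = 20
px0_10 = 324
py0_10 = 436
px1_10 = 360
py1_10 = 524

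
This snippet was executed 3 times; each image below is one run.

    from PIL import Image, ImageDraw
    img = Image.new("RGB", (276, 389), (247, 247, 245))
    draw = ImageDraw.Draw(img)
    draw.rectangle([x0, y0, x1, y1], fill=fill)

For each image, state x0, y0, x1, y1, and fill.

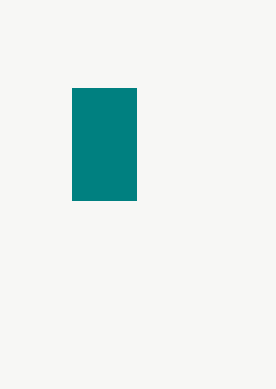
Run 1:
x0 = 72
y0 = 88
x1 = 136
y1 = 200
fill = 'teal'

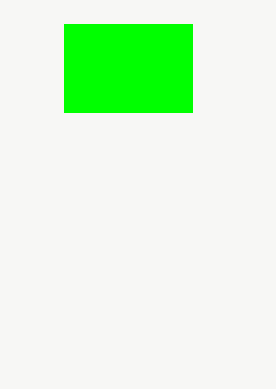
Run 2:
x0 = 64
y0 = 24
x1 = 192
y1 = 112
fill = 'lime'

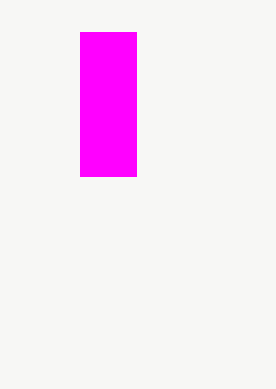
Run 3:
x0 = 80, y0 = 32, x1 = 136, y1 = 176, fill = 'magenta'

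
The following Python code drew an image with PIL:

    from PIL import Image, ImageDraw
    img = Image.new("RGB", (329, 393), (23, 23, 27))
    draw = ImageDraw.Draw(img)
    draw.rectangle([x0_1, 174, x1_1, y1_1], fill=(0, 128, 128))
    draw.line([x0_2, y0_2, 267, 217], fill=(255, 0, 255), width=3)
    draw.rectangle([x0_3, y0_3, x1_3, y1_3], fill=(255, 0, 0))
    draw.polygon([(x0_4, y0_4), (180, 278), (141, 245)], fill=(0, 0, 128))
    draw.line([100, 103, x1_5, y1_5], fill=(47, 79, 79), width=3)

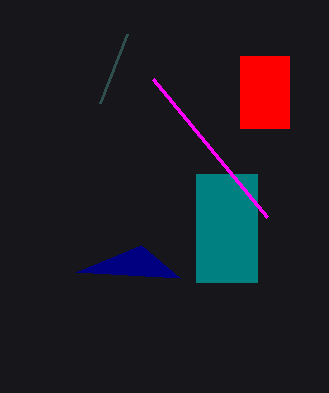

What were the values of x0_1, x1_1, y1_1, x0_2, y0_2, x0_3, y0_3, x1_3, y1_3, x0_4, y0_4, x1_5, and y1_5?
x0_1 = 196, x1_1 = 257, y1_1 = 282, x0_2 = 153, y0_2 = 79, x0_3 = 240, y0_3 = 56, x1_3 = 289, y1_3 = 128, x0_4 = 76, y0_4 = 272, x1_5 = 127, y1_5 = 34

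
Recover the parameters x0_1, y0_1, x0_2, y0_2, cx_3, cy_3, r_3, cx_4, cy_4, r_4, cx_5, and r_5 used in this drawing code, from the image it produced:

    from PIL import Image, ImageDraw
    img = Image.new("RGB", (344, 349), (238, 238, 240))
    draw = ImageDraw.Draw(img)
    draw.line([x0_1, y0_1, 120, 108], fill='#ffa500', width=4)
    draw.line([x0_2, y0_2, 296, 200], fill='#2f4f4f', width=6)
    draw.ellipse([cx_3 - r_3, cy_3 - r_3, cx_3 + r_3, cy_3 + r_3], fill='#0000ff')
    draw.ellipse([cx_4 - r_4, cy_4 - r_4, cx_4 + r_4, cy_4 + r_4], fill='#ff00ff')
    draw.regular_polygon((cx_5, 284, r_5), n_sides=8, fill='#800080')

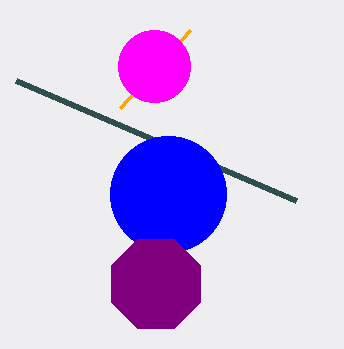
x0_1 = 190, y0_1 = 30, x0_2 = 16, y0_2 = 80, cx_3 = 168, cy_3 = 194, r_3 = 58, cx_4 = 154, cy_4 = 66, r_4 = 36, cx_5 = 156, r_5 = 48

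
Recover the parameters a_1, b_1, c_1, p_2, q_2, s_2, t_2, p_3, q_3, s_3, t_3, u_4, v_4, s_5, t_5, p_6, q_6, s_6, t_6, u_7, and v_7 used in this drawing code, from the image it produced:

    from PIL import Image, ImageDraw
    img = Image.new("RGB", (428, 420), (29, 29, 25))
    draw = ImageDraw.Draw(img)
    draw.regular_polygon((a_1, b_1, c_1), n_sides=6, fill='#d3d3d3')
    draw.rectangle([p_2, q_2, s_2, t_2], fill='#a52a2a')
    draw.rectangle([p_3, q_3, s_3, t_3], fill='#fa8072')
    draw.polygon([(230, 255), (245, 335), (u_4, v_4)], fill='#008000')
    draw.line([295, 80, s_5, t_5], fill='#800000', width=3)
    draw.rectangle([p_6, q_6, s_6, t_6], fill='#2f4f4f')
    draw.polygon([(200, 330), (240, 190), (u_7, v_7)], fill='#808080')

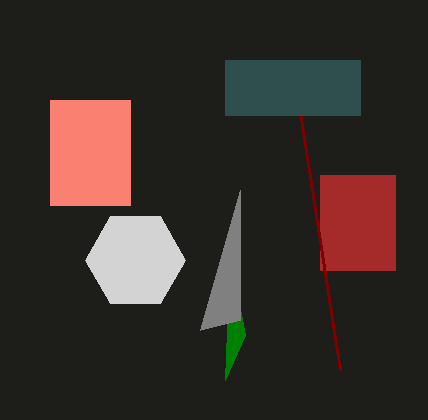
a_1 = 135; b_1 = 260; c_1 = 50; p_2 = 320; q_2 = 175; s_2 = 395; t_2 = 270; p_3 = 50; q_3 = 100; s_3 = 130; t_3 = 205; u_4 = 225; v_4 = 380; s_5 = 340; t_5 = 370; p_6 = 225; q_6 = 60; s_6 = 360; t_6 = 115; u_7 = 240; v_7 = 320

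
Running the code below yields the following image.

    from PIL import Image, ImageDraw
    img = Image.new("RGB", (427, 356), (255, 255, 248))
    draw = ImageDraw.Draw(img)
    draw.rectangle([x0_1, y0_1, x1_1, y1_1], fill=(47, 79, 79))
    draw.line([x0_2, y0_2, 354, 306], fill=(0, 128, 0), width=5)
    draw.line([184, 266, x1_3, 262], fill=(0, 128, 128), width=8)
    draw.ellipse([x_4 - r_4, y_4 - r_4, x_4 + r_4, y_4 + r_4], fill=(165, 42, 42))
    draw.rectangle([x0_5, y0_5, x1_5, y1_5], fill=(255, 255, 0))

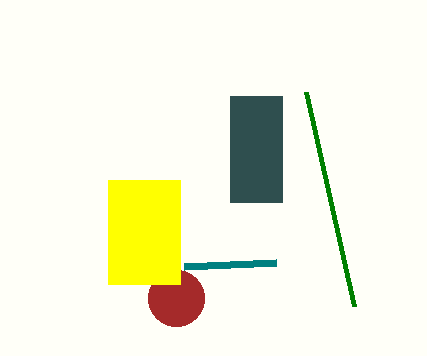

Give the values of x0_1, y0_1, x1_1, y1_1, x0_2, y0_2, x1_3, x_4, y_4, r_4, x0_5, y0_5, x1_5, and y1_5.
x0_1 = 230; y0_1 = 96; x1_1 = 282; y1_1 = 202; x0_2 = 306; y0_2 = 92; x1_3 = 276; x_4 = 176; y_4 = 298; r_4 = 28; x0_5 = 108; y0_5 = 180; x1_5 = 180; y1_5 = 284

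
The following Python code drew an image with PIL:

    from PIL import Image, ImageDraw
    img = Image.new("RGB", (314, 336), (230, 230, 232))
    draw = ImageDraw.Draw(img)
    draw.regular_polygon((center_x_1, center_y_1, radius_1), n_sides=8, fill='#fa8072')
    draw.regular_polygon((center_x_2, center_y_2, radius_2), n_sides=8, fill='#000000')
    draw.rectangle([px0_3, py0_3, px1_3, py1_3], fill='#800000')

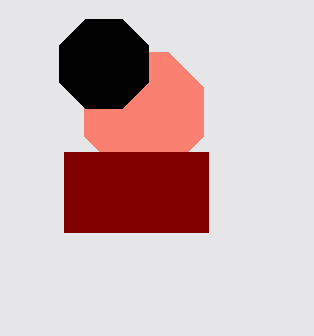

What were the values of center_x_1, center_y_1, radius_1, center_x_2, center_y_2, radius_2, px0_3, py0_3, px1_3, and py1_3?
center_x_1 = 144; center_y_1 = 112; radius_1 = 64; center_x_2 = 104; center_y_2 = 64; radius_2 = 48; px0_3 = 64; py0_3 = 152; px1_3 = 208; py1_3 = 232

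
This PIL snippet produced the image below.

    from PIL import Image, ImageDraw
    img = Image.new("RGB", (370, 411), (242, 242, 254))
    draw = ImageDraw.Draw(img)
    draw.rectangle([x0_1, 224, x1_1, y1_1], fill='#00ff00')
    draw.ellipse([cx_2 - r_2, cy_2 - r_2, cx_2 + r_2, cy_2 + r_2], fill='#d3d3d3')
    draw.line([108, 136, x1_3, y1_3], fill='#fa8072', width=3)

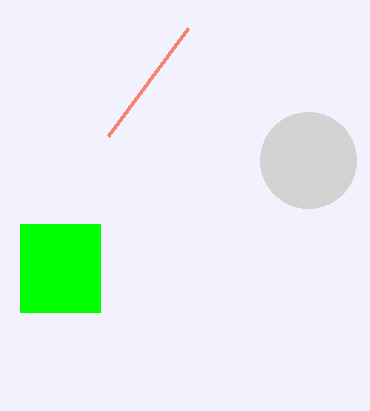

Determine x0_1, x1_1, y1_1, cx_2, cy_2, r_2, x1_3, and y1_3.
x0_1 = 20, x1_1 = 100, y1_1 = 312, cx_2 = 308, cy_2 = 160, r_2 = 48, x1_3 = 188, y1_3 = 28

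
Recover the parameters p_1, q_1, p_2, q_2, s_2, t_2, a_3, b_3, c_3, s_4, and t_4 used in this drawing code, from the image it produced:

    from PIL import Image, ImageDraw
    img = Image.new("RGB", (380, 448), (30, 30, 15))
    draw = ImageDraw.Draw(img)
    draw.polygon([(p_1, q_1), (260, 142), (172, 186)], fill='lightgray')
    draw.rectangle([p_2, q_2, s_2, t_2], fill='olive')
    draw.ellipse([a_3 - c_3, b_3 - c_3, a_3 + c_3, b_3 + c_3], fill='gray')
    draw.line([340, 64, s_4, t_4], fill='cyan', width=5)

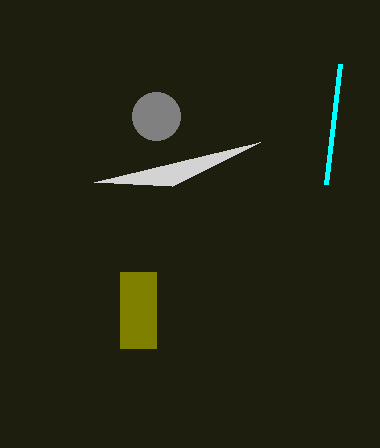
p_1 = 94
q_1 = 182
p_2 = 120
q_2 = 272
s_2 = 156
t_2 = 348
a_3 = 156
b_3 = 116
c_3 = 24
s_4 = 326
t_4 = 184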